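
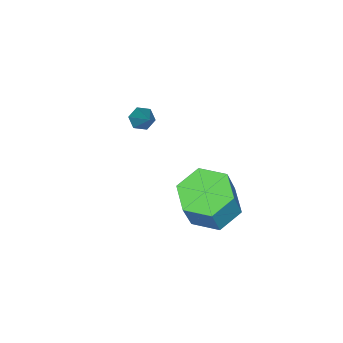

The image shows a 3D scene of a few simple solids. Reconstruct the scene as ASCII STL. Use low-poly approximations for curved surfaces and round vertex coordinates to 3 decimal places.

solid 
facet normal -0.484 -0.543 -0.686
outer loop
vertex 0.079 -0.959 -3.893
vertex -0.361 -0.876 -3.648
vertex -0.207 -0.554 -4.012
endloop
endfacet
facet normal 0.777 0.408 -0.479
outer loop
vertex 0.079 -0.959 -3.893
vertex -0.207 -0.554 -4.012
vertex 0.401 -0.024 -2.572
endloop
endfacet
facet normal -0.486 -0.542 -0.685
outer loop
vertex -0.207 -0.554 -4.012
vertex -0.361 -0.876 -3.648
vertex -0.646 -0.47 -3.767
endloop
endfacet
facet normal -0.011 0.940 -0.341
outer loop
vertex -0.207 -0.554 -4.012
vertex -0.646 -0.47 -3.767
vertex 0.401 -0.024 -2.572
endloop
endfacet
facet normal -0.485 -0.542 -0.686
outer loop
vertex -0.646 -0.47 -3.767
vertex -0.361 -0.876 -3.648
vertex -0.8 -0.793 -3.403
endloop
endfacet
facet normal -0.659 0.679 0.324
outer loop
vertex -0.646 -0.47 -3.767
vertex -0.8 -0.793 -3.403
vertex 0.401 -0.024 -2.572
endloop
endfacet
facet normal -0.485 -0.543 -0.685
outer loop
vertex -0.8 -0.793 -3.403
vertex -0.361 -0.876 -3.648
vertex -0.515 -1.198 -3.284
endloop
endfacet
facet normal -0.515 -0.113 0.849
outer loop
vertex -0.8 -0.793 -3.403
vertex -0.515 -1.198 -3.284
vertex 0.401 -0.024 -2.572
endloop
endfacet
facet normal -0.484 -0.543 -0.686
outer loop
vertex -0.515 -1.198 -3.284
vertex -0.361 -0.876 -3.648
vertex -0.075 -1.281 -3.529
endloop
endfacet
facet normal 0.275 -0.646 0.712
outer loop
vertex -0.515 -1.198 -3.284
vertex -0.075 -1.281 -3.529
vertex 0.401 -0.024 -2.572
endloop
endfacet
facet normal -0.484 -0.543 -0.686
outer loop
vertex -0.075 -1.281 -3.529
vertex -0.361 -0.876 -3.648
vertex 0.079 -0.959 -3.893
endloop
endfacet
facet normal 0.921 -0.386 0.048
outer loop
vertex -0.075 -1.281 -3.529
vertex 0.079 -0.959 -3.893
vertex 0.401 -0.024 -2.572
endloop
endfacet
facet normal -0.395 -0.043 -0.918
outer loop
vertex 2.481 4.265 -4.733
vertex 1.784 3.553 -4.4
vertex 1.555 4.577 -4.349
endloop
endfacet
facet normal 0.257 0.954 -0.155
outer loop
vertex 2.481 4.265 -4.733
vertex 1.555 4.577 -4.349
vertex 3.152 4.338 -3.173
endloop
endfacet
facet normal 0.257 0.954 -0.155
outer loop
vertex 3.152 4.338 -3.173
vertex 1.555 4.577 -4.349
vertex 2.226 4.65 -2.789
endloop
endfacet
facet normal 0.395 0.043 0.918
outer loop
vertex 3.152 4.338 -3.173
vertex 2.226 4.65 -2.789
vertex 2.456 3.627 -2.84
endloop
endfacet
facet normal -0.395 -0.043 -0.918
outer loop
vertex 1.555 4.577 -4.349
vertex 1.784 3.553 -4.4
vertex 0.858 3.865 -4.016
endloop
endfacet
facet normal -0.636 0.734 0.239
outer loop
vertex 1.555 4.577 -4.349
vertex 0.858 3.865 -4.016
vertex 2.226 4.65 -2.789
endloop
endfacet
facet normal -0.636 0.734 0.240
outer loop
vertex 2.226 4.65 -2.789
vertex 0.858 3.865 -4.016
vertex 1.53 3.938 -2.456
endloop
endfacet
facet normal 0.395 0.043 0.918
outer loop
vertex 2.226 4.65 -2.789
vertex 1.53 3.938 -2.456
vertex 2.456 3.627 -2.84
endloop
endfacet
facet normal -0.395 -0.043 -0.918
outer loop
vertex 0.858 3.865 -4.016
vertex 1.784 3.553 -4.4
vertex 1.088 2.842 -4.067
endloop
endfacet
facet normal -0.892 -0.220 0.395
outer loop
vertex 0.858 3.865 -4.016
vertex 1.088 2.842 -4.067
vertex 1.53 3.938 -2.456
endloop
endfacet
facet normal -0.892 -0.219 0.394
outer loop
vertex 1.53 3.938 -2.456
vertex 1.088 2.842 -4.067
vertex 1.759 2.915 -2.507
endloop
endfacet
facet normal 0.395 0.043 0.918
outer loop
vertex 1.53 3.938 -2.456
vertex 1.759 2.915 -2.507
vertex 2.456 3.627 -2.84
endloop
endfacet
facet normal -0.395 -0.043 -0.918
outer loop
vertex 1.088 2.842 -4.067
vertex 1.784 3.553 -4.4
vertex 2.014 2.53 -4.451
endloop
endfacet
facet normal -0.257 -0.954 0.155
outer loop
vertex 1.088 2.842 -4.067
vertex 2.014 2.53 -4.451
vertex 1.759 2.915 -2.507
endloop
endfacet
facet normal -0.257 -0.954 0.155
outer loop
vertex 1.759 2.915 -2.507
vertex 2.014 2.53 -4.451
vertex 2.685 2.603 -2.891
endloop
endfacet
facet normal 0.395 0.043 0.918
outer loop
vertex 1.759 2.915 -2.507
vertex 2.685 2.603 -2.891
vertex 2.456 3.627 -2.84
endloop
endfacet
facet normal -0.395 -0.043 -0.918
outer loop
vertex 2.014 2.53 -4.451
vertex 1.784 3.553 -4.4
vertex 2.71 3.242 -4.784
endloop
endfacet
facet normal 0.636 -0.734 -0.239
outer loop
vertex 2.014 2.53 -4.451
vertex 2.71 3.242 -4.784
vertex 2.685 2.603 -2.891
endloop
endfacet
facet normal 0.635 -0.734 -0.239
outer loop
vertex 2.685 2.603 -2.891
vertex 2.71 3.242 -4.784
vertex 3.382 3.315 -3.224
endloop
endfacet
facet normal 0.395 0.043 0.918
outer loop
vertex 2.685 2.603 -2.891
vertex 3.382 3.315 -3.224
vertex 2.456 3.627 -2.84
endloop
endfacet
facet normal -0.395 -0.043 -0.918
outer loop
vertex 2.71 3.242 -4.784
vertex 1.784 3.553 -4.4
vertex 2.481 4.265 -4.733
endloop
endfacet
facet normal 0.892 0.219 -0.395
outer loop
vertex 2.71 3.242 -4.784
vertex 2.481 4.265 -4.733
vertex 3.382 3.315 -3.224
endloop
endfacet
facet normal 0.892 0.220 -0.394
outer loop
vertex 3.382 3.315 -3.224
vertex 2.481 4.265 -4.733
vertex 3.152 4.338 -3.173
endloop
endfacet
facet normal 0.395 0.043 0.918
outer loop
vertex 3.382 3.315 -3.224
vertex 3.152 4.338 -3.173
vertex 2.456 3.627 -2.84
endloop
endfacet

endsolid


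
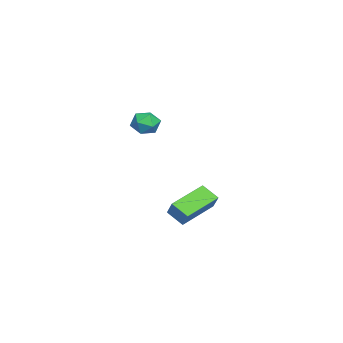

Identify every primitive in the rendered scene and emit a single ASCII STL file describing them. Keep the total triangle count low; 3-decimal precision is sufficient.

solid 
facet normal -0.586 -0.312 -0.747
outer loop
vertex 1.178 -1.229 -3.875
vertex -0.147 -0.189 -3.27
vertex 1.484 -0.531 -4.407
endloop
endfacet
facet normal 0.740 -0.582 -0.338
outer loop
vertex 2.047 -0.231 -3.69
vertex 1.178 -1.229 -3.875
vertex 1.484 -0.531 -4.407
endloop
endfacet
facet normal -0.586 -0.312 -0.747
outer loop
vertex 1.484 -0.531 -4.407
vertex -0.147 -0.189 -3.27
vertex 0.159 0.51 -3.802
endloop
endfacet
facet normal 0.329 0.751 -0.572
outer loop
vertex 0.159 0.51 -3.802
vertex 2.047 -0.231 -3.69
vertex 1.484 -0.531 -4.407
endloop
endfacet
facet normal -0.328 -0.751 0.572
outer loop
vertex 1.178 -1.229 -3.875
vertex 0.416 0.111 -2.553
vertex -0.147 -0.189 -3.27
endloop
endfacet
facet normal 0.740 -0.581 -0.338
outer loop
vertex 1.741 -0.93 -3.158
vertex 1.178 -1.229 -3.875
vertex 2.047 -0.231 -3.69
endloop
endfacet
facet normal -0.329 -0.751 0.572
outer loop
vertex 1.741 -0.93 -3.158
vertex 0.416 0.111 -2.553
vertex 1.178 -1.229 -3.875
endloop
endfacet
facet normal -0.740 0.581 0.338
outer loop
vertex -0.147 -0.189 -3.27
vertex 0.416 0.111 -2.553
vertex 0.159 0.51 -3.802
endloop
endfacet
facet normal 0.329 0.752 -0.572
outer loop
vertex 0.722 0.809 -3.085
vertex 2.047 -0.231 -3.69
vertex 0.159 0.51 -3.802
endloop
endfacet
facet normal -0.740 0.582 0.338
outer loop
vertex 0.159 0.51 -3.802
vertex 0.416 0.111 -2.553
vertex 0.722 0.809 -3.085
endloop
endfacet
facet normal 0.586 0.312 0.747
outer loop
vertex 0.722 0.809 -3.085
vertex 1.741 -0.93 -3.158
vertex 2.047 -0.231 -3.69
endloop
endfacet
facet normal 0.587 0.312 0.747
outer loop
vertex 0.416 0.111 -2.553
vertex 1.741 -0.93 -3.158
vertex 0.722 0.809 -3.085
endloop
endfacet
facet normal -0.984 -0.043 0.172
outer loop
vertex 2.765 -1.472 1.551
vertex 2.83 -2.082 1.77
vertex 2.88 -1.581 2.183
endloop
endfacet
facet normal -0.743 0.623 0.243
outer loop
vertex 2.765 -1.472 1.551
vertex 2.88 -1.581 2.183
vertex 3.187 -1.095 1.875
endloop
endfacet
facet normal -0.441 0.816 -0.375
outer loop
vertex 2.765 -1.472 1.551
vertex 3.187 -1.095 1.875
vertex 3.327 -1.297 1.271
endloop
endfacet
facet normal -0.495 0.267 -0.827
outer loop
vertex 2.765 -1.472 1.551
vertex 3.327 -1.297 1.271
vertex 3.106 -1.907 1.206
endloop
endfacet
facet normal -0.831 -0.264 -0.489
outer loop
vertex 2.765 -1.472 1.551
vertex 3.106 -1.907 1.206
vertex 2.83 -2.082 1.77
endloop
endfacet
facet normal -0.237 0.622 0.746
outer loop
vertex 3.187 -1.095 1.875
vertex 2.88 -1.581 2.183
vertex 3.514 -1.473 2.294
endloop
endfacet
facet normal -0.626 -0.458 0.631
outer loop
vertex 2.88 -1.581 2.183
vertex 2.83 -2.082 1.77
vertex 3.293 -2.083 2.229
endloop
endfacet
facet normal -0.380 -0.815 -0.439
outer loop
vertex 2.83 -2.082 1.77
vertex 3.106 -1.907 1.206
vertex 3.433 -2.285 1.625
endloop
endfacet
facet normal 0.165 0.045 -0.985
outer loop
vertex 3.106 -1.907 1.206
vertex 3.327 -1.297 1.271
vertex 3.74 -1.799 1.317
endloop
endfacet
facet normal 0.253 0.934 -0.254
outer loop
vertex 3.327 -1.297 1.271
vertex 3.187 -1.095 1.875
vertex 3.79 -1.298 1.73
endloop
endfacet
facet normal 0.495 -0.267 0.827
outer loop
vertex 3.855 -1.908 1.949
vertex 3.514 -1.473 2.294
vertex 3.293 -2.083 2.229
endloop
endfacet
facet normal 0.441 -0.816 0.375
outer loop
vertex 3.855 -1.908 1.949
vertex 3.293 -2.083 2.229
vertex 3.433 -2.285 1.625
endloop
endfacet
facet normal 0.743 -0.623 -0.243
outer loop
vertex 3.855 -1.908 1.949
vertex 3.433 -2.285 1.625
vertex 3.74 -1.799 1.317
endloop
endfacet
facet normal 0.984 0.043 -0.172
outer loop
vertex 3.855 -1.908 1.949
vertex 3.74 -1.799 1.317
vertex 3.79 -1.298 1.73
endloop
endfacet
facet normal 0.831 0.264 0.489
outer loop
vertex 3.855 -1.908 1.949
vertex 3.79 -1.298 1.73
vertex 3.514 -1.473 2.294
endloop
endfacet
facet normal -0.165 -0.045 0.985
outer loop
vertex 3.293 -2.083 2.229
vertex 3.514 -1.473 2.294
vertex 2.88 -1.581 2.183
endloop
endfacet
facet normal -0.253 -0.934 0.254
outer loop
vertex 3.433 -2.285 1.625
vertex 3.293 -2.083 2.229
vertex 2.83 -2.082 1.77
endloop
endfacet
facet normal 0.237 -0.622 -0.746
outer loop
vertex 3.74 -1.799 1.317
vertex 3.433 -2.285 1.625
vertex 3.106 -1.907 1.206
endloop
endfacet
facet normal 0.626 0.458 -0.631
outer loop
vertex 3.79 -1.298 1.73
vertex 3.74 -1.799 1.317
vertex 3.327 -1.297 1.271
endloop
endfacet
facet normal 0.380 0.815 0.439
outer loop
vertex 3.514 -1.473 2.294
vertex 3.79 -1.298 1.73
vertex 3.187 -1.095 1.875
endloop
endfacet

endsolid


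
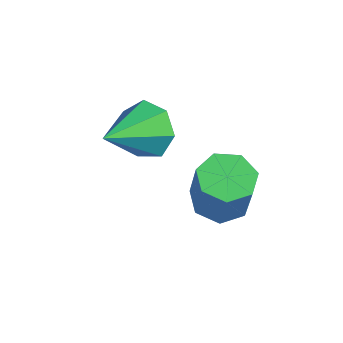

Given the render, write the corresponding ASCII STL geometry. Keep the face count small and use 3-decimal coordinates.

solid 
facet normal -0.131 0.868 -0.480
outer loop
vertex 1.706 -0.072 3.313
vertex 1.458 -0.494 2.617
vertex 0.983 -0.209 3.262
endloop
endfacet
facet normal -0.083 0.069 0.994
outer loop
vertex 1.706 -0.072 3.313
vertex 0.983 -0.209 3.262
vertex 1.682 -1.986 3.443
endloop
endfacet
facet normal -0.130 0.868 -0.479
outer loop
vertex 0.983 -0.209 3.262
vertex 1.458 -0.494 2.617
vertex 0.618 -0.56 2.725
endloop
endfacet
facet normal -0.732 -0.223 0.643
outer loop
vertex 0.983 -0.209 3.262
vertex 0.618 -0.56 2.725
vertex 1.682 -1.986 3.443
endloop
endfacet
facet normal -0.130 0.868 -0.480
outer loop
vertex 0.618 -0.56 2.725
vertex 1.458 -0.494 2.617
vertex 0.886 -0.861 2.108
endloop
endfacet
facet normal -0.790 -0.612 -0.045
outer loop
vertex 0.618 -0.56 2.725
vertex 0.886 -0.861 2.108
vertex 1.682 -1.986 3.443
endloop
endfacet
facet normal -0.130 0.868 -0.480
outer loop
vertex 0.886 -0.861 2.108
vertex 1.458 -0.494 2.617
vertex 1.585 -0.886 1.874
endloop
endfacet
facet normal -0.214 -0.806 -0.552
outer loop
vertex 0.886 -0.861 2.108
vertex 1.585 -0.886 1.874
vertex 1.682 -1.986 3.443
endloop
endfacet
facet normal -0.130 0.868 -0.480
outer loop
vertex 1.585 -0.886 1.874
vertex 1.458 -0.494 2.617
vertex 2.189 -0.615 2.2
endloop
endfacet
facet normal 0.564 -0.659 -0.497
outer loop
vertex 1.585 -0.886 1.874
vertex 2.189 -0.615 2.2
vertex 1.682 -1.986 3.443
endloop
endfacet
facet normal -0.130 0.868 -0.480
outer loop
vertex 2.189 -0.615 2.2
vertex 1.458 -0.494 2.617
vertex 2.242 -0.253 2.84
endloop
endfacet
facet normal 0.956 -0.281 0.080
outer loop
vertex 2.189 -0.615 2.2
vertex 2.242 -0.253 2.84
vertex 1.682 -1.986 3.443
endloop
endfacet
facet normal -0.130 0.868 -0.480
outer loop
vertex 2.242 -0.253 2.84
vertex 1.458 -0.494 2.617
vertex 1.706 -0.072 3.313
endloop
endfacet
facet normal 0.669 0.042 0.742
outer loop
vertex 2.242 -0.253 2.84
vertex 1.706 -0.072 3.313
vertex 1.682 -1.986 3.443
endloop
endfacet
facet normal -0.273 0.090 -0.958
outer loop
vertex 3.116 0.482 -0.668
vertex 2.532 0.986 -0.454
vertex 3.288 1.154 -0.654
endloop
endfacet
facet normal 0.929 -0.232 -0.287
outer loop
vertex 3.116 0.482 -0.668
vertex 3.288 1.154 -0.654
vertex 3.512 0.351 0.72
endloop
endfacet
facet normal 0.930 -0.232 -0.287
outer loop
vertex 3.512 0.351 0.72
vertex 3.288 1.154 -0.654
vertex 3.684 1.023 0.735
endloop
endfacet
facet normal 0.272 -0.091 0.958
outer loop
vertex 3.512 0.351 0.72
vertex 3.684 1.023 0.735
vertex 2.928 0.854 0.934
endloop
endfacet
facet normal -0.273 0.091 -0.958
outer loop
vertex 3.288 1.154 -0.654
vertex 2.532 0.986 -0.454
vertex 2.891 1.7 -0.489
endloop
endfacet
facet normal 0.774 0.612 -0.163
outer loop
vertex 3.288 1.154 -0.654
vertex 2.891 1.7 -0.489
vertex 3.684 1.023 0.735
endloop
endfacet
facet normal 0.774 0.612 -0.162
outer loop
vertex 3.684 1.023 0.735
vertex 2.891 1.7 -0.489
vertex 3.287 1.568 0.899
endloop
endfacet
facet normal 0.272 -0.090 0.958
outer loop
vertex 3.684 1.023 0.735
vertex 3.287 1.568 0.899
vertex 2.928 0.854 0.934
endloop
endfacet
facet normal -0.273 0.090 -0.958
outer loop
vertex 2.891 1.7 -0.489
vertex 2.532 0.986 -0.454
vertex 2.224 1.707 -0.298
endloop
endfacet
facet normal 0.035 0.996 0.085
outer loop
vertex 2.891 1.7 -0.489
vertex 2.224 1.707 -0.298
vertex 3.287 1.568 0.899
endloop
endfacet
facet normal 0.036 0.996 0.084
outer loop
vertex 3.287 1.568 0.899
vertex 2.224 1.707 -0.298
vertex 2.62 1.576 1.091
endloop
endfacet
facet normal 0.274 -0.091 0.957
outer loop
vertex 3.287 1.568 0.899
vertex 2.62 1.576 1.091
vertex 2.928 0.854 0.934
endloop
endfacet
facet normal -0.272 0.091 -0.958
outer loop
vertex 2.224 1.707 -0.298
vertex 2.532 0.986 -0.454
vertex 1.789 1.172 -0.225
endloop
endfacet
facet normal -0.729 0.630 0.267
outer loop
vertex 2.224 1.707 -0.298
vertex 1.789 1.172 -0.225
vertex 2.62 1.576 1.091
endloop
endfacet
facet normal -0.730 0.629 0.268
outer loop
vertex 2.62 1.576 1.091
vertex 1.789 1.172 -0.225
vertex 2.185 1.04 1.164
endloop
endfacet
facet normal 0.273 -0.092 0.958
outer loop
vertex 2.62 1.576 1.091
vertex 2.185 1.04 1.164
vertex 2.928 0.854 0.934
endloop
endfacet
facet normal -0.273 0.090 -0.958
outer loop
vertex 1.789 1.172 -0.225
vertex 2.532 0.986 -0.454
vertex 1.913 0.496 -0.324
endloop
endfacet
facet normal -0.945 -0.210 0.250
outer loop
vertex 1.789 1.172 -0.225
vertex 1.913 0.496 -0.324
vertex 2.185 1.04 1.164
endloop
endfacet
facet normal -0.945 -0.210 0.250
outer loop
vertex 2.185 1.04 1.164
vertex 1.913 0.496 -0.324
vertex 2.309 0.364 1.064
endloop
endfacet
facet normal 0.274 -0.091 0.958
outer loop
vertex 2.185 1.04 1.164
vertex 2.309 0.364 1.064
vertex 2.928 0.854 0.934
endloop
endfacet
facet normal -0.273 0.091 -0.958
outer loop
vertex 1.913 0.496 -0.324
vertex 2.532 0.986 -0.454
vertex 2.504 0.189 -0.522
endloop
endfacet
facet normal -0.449 -0.892 0.043
outer loop
vertex 1.913 0.496 -0.324
vertex 2.504 0.189 -0.522
vertex 2.309 0.364 1.064
endloop
endfacet
facet normal -0.448 -0.893 0.043
outer loop
vertex 2.309 0.364 1.064
vertex 2.504 0.189 -0.522
vertex 2.9 0.058 0.867
endloop
endfacet
facet normal 0.273 -0.090 0.958
outer loop
vertex 2.309 0.364 1.064
vertex 2.9 0.058 0.867
vertex 2.928 0.854 0.934
endloop
endfacet
facet normal -0.272 0.091 -0.958
outer loop
vertex 2.504 0.189 -0.522
vertex 2.532 0.986 -0.454
vertex 3.116 0.482 -0.668
endloop
endfacet
facet normal 0.385 -0.902 -0.195
outer loop
vertex 2.504 0.189 -0.522
vertex 3.116 0.482 -0.668
vertex 2.9 0.058 0.867
endloop
endfacet
facet normal 0.385 -0.902 -0.195
outer loop
vertex 2.9 0.058 0.867
vertex 3.116 0.482 -0.668
vertex 3.512 0.351 0.72
endloop
endfacet
facet normal 0.273 -0.090 0.958
outer loop
vertex 2.9 0.058 0.867
vertex 3.512 0.351 0.72
vertex 2.928 0.854 0.934
endloop
endfacet

endsolid


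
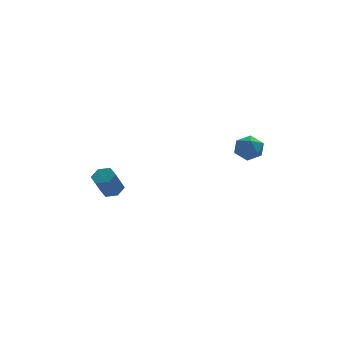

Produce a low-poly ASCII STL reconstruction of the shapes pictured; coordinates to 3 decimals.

solid 
facet normal 0.355 0.353 -0.865
outer loop
vertex -1.957 -1.361 -0.728
vertex -2.295 -1.697 -1.004
vertex -2.462 -1.191 -0.866
endloop
endfacet
facet normal 0.179 0.883 0.434
outer loop
vertex -1.957 -1.361 -0.728
vertex -2.462 -1.191 -0.866
vertex -2.388 -1.788 0.319
endloop
endfacet
facet normal 0.179 0.883 0.434
outer loop
vertex -2.388 -1.788 0.319
vertex -2.462 -1.191 -0.866
vertex -2.893 -1.618 0.181
endloop
endfacet
facet normal -0.355 -0.353 0.866
outer loop
vertex -2.388 -1.788 0.319
vertex -2.893 -1.618 0.181
vertex -2.725 -2.123 0.044
endloop
endfacet
facet normal 0.356 0.353 -0.865
outer loop
vertex -2.462 -1.191 -0.866
vertex -2.295 -1.697 -1.004
vertex -2.799 -1.527 -1.142
endloop
endfacet
facet normal -0.705 0.709 -0.001
outer loop
vertex -2.462 -1.191 -0.866
vertex -2.799 -1.527 -1.142
vertex -2.893 -1.618 0.181
endloop
endfacet
facet normal -0.705 0.709 -0.001
outer loop
vertex -2.893 -1.618 0.181
vertex -2.799 -1.527 -1.142
vertex -3.23 -1.954 -0.095
endloop
endfacet
facet normal -0.356 -0.353 0.865
outer loop
vertex -2.893 -1.618 0.181
vertex -3.23 -1.954 -0.095
vertex -2.725 -2.123 0.044
endloop
endfacet
facet normal 0.356 0.352 -0.866
outer loop
vertex -2.799 -1.527 -1.142
vertex -2.295 -1.697 -1.004
vertex -2.632 -2.032 -1.279
endloop
endfacet
facet normal -0.884 -0.174 -0.435
outer loop
vertex -2.799 -1.527 -1.142
vertex -2.632 -2.032 -1.279
vertex -3.23 -1.954 -0.095
endloop
endfacet
facet normal -0.884 -0.174 -0.435
outer loop
vertex -3.23 -1.954 -0.095
vertex -2.632 -2.032 -1.279
vertex -3.063 -2.459 -0.232
endloop
endfacet
facet normal -0.356 -0.353 0.865
outer loop
vertex -3.23 -1.954 -0.095
vertex -3.063 -2.459 -0.232
vertex -2.725 -2.123 0.044
endloop
endfacet
facet normal 0.355 0.353 -0.866
outer loop
vertex -2.632 -2.032 -1.279
vertex -2.295 -1.697 -1.004
vertex -2.127 -2.202 -1.141
endloop
endfacet
facet normal -0.179 -0.883 -0.434
outer loop
vertex -2.632 -2.032 -1.279
vertex -2.127 -2.202 -1.141
vertex -3.063 -2.459 -0.232
endloop
endfacet
facet normal -0.179 -0.883 -0.434
outer loop
vertex -3.063 -2.459 -0.232
vertex -2.127 -2.202 -1.141
vertex -2.558 -2.629 -0.094
endloop
endfacet
facet normal -0.355 -0.353 0.865
outer loop
vertex -3.063 -2.459 -0.232
vertex -2.558 -2.629 -0.094
vertex -2.725 -2.123 0.044
endloop
endfacet
facet normal 0.356 0.353 -0.865
outer loop
vertex -2.127 -2.202 -1.141
vertex -2.295 -1.697 -1.004
vertex -1.79 -1.866 -0.865
endloop
endfacet
facet normal 0.705 -0.709 0.001
outer loop
vertex -2.127 -2.202 -1.141
vertex -1.79 -1.866 -0.865
vertex -2.558 -2.629 -0.094
endloop
endfacet
facet normal 0.705 -0.709 0.001
outer loop
vertex -2.558 -2.629 -0.094
vertex -1.79 -1.866 -0.865
vertex -2.221 -2.293 0.182
endloop
endfacet
facet normal -0.356 -0.353 0.865
outer loop
vertex -2.558 -2.629 -0.094
vertex -2.221 -2.293 0.182
vertex -2.725 -2.123 0.044
endloop
endfacet
facet normal 0.356 0.353 -0.865
outer loop
vertex -1.79 -1.866 -0.865
vertex -2.295 -1.697 -1.004
vertex -1.957 -1.361 -0.728
endloop
endfacet
facet normal 0.884 0.174 0.435
outer loop
vertex -1.79 -1.866 -0.865
vertex -1.957 -1.361 -0.728
vertex -2.221 -2.293 0.182
endloop
endfacet
facet normal 0.884 0.174 0.435
outer loop
vertex -2.221 -2.293 0.182
vertex -1.957 -1.361 -0.728
vertex -2.388 -1.788 0.319
endloop
endfacet
facet normal -0.356 -0.352 0.866
outer loop
vertex -2.221 -2.293 0.182
vertex -2.388 -1.788 0.319
vertex -2.725 -2.123 0.044
endloop
endfacet
facet normal -0.531 0.669 -0.520
outer loop
vertex 3.206 -3.343 1.457
vertex 2.612 -3.59 1.745
vertex 2.965 -3.067 2.058
endloop
endfacet
facet normal 0.122 0.920 -0.373
outer loop
vertex 3.206 -3.343 1.457
vertex 2.965 -3.067 2.058
vertex 3.654 -3.191 1.978
endloop
endfacet
facet normal 0.598 0.467 -0.651
outer loop
vertex 3.206 -3.343 1.457
vertex 3.654 -3.191 1.978
vertex 3.727 -3.79 1.615
endloop
endfacet
facet normal 0.240 -0.062 -0.969
outer loop
vertex 3.206 -3.343 1.457
vertex 3.727 -3.79 1.615
vertex 3.083 -4.037 1.471
endloop
endfacet
facet normal -0.456 0.063 -0.887
outer loop
vertex 3.206 -3.343 1.457
vertex 3.083 -4.037 1.471
vertex 2.612 -3.59 1.745
endloop
endfacet
facet normal 0.204 0.920 0.335
outer loop
vertex 3.654 -3.191 1.978
vertex 2.965 -3.067 2.058
vertex 3.337 -3.343 2.589
endloop
endfacet
facet normal -0.851 0.516 0.098
outer loop
vertex 2.965 -3.067 2.058
vertex 2.612 -3.59 1.745
vertex 2.693 -3.59 2.445
endloop
endfacet
facet normal -0.732 -0.467 -0.496
outer loop
vertex 2.612 -3.59 1.745
vertex 3.083 -4.037 1.471
vertex 2.766 -4.189 2.082
endloop
endfacet
facet normal 0.397 -0.670 -0.627
outer loop
vertex 3.083 -4.037 1.471
vertex 3.727 -3.79 1.615
vertex 3.455 -4.313 2.002
endloop
endfacet
facet normal 0.976 0.187 -0.113
outer loop
vertex 3.727 -3.79 1.615
vertex 3.654 -3.191 1.978
vertex 3.808 -3.79 2.315
endloop
endfacet
facet normal -0.240 0.062 0.969
outer loop
vertex 3.214 -4.037 2.603
vertex 3.337 -3.343 2.589
vertex 2.693 -3.59 2.445
endloop
endfacet
facet normal -0.598 -0.467 0.651
outer loop
vertex 3.214 -4.037 2.603
vertex 2.693 -3.59 2.445
vertex 2.766 -4.189 2.082
endloop
endfacet
facet normal -0.122 -0.920 0.373
outer loop
vertex 3.214 -4.037 2.603
vertex 2.766 -4.189 2.082
vertex 3.455 -4.313 2.002
endloop
endfacet
facet normal 0.531 -0.669 0.520
outer loop
vertex 3.214 -4.037 2.603
vertex 3.455 -4.313 2.002
vertex 3.808 -3.79 2.315
endloop
endfacet
facet normal 0.456 -0.063 0.887
outer loop
vertex 3.214 -4.037 2.603
vertex 3.808 -3.79 2.315
vertex 3.337 -3.343 2.589
endloop
endfacet
facet normal -0.397 0.670 0.627
outer loop
vertex 2.693 -3.59 2.445
vertex 3.337 -3.343 2.589
vertex 2.965 -3.067 2.058
endloop
endfacet
facet normal -0.976 -0.187 0.113
outer loop
vertex 2.766 -4.189 2.082
vertex 2.693 -3.59 2.445
vertex 2.612 -3.59 1.745
endloop
endfacet
facet normal -0.204 -0.920 -0.335
outer loop
vertex 3.455 -4.313 2.002
vertex 2.766 -4.189 2.082
vertex 3.083 -4.037 1.471
endloop
endfacet
facet normal 0.851 -0.516 -0.098
outer loop
vertex 3.808 -3.79 2.315
vertex 3.455 -4.313 2.002
vertex 3.727 -3.79 1.615
endloop
endfacet
facet normal 0.732 0.467 0.496
outer loop
vertex 3.337 -3.343 2.589
vertex 3.808 -3.79 2.315
vertex 3.654 -3.191 1.978
endloop
endfacet

endsolid


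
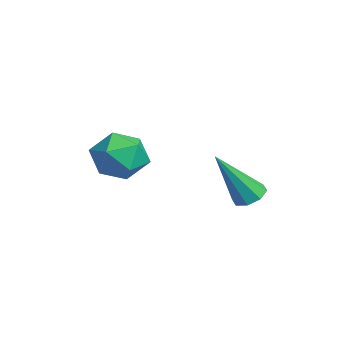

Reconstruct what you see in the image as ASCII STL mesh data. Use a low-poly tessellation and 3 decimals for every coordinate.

solid 
facet normal -0.879 0.453 0.146
outer loop
vertex -4.185 -0.107 2.135
vertex -4.392 -0.718 2.783
vertex -3.957 0.055 3.005
endloop
endfacet
facet normal -0.386 0.920 -0.070
outer loop
vertex -4.185 -0.107 2.135
vertex -3.957 0.055 3.005
vertex -3.367 0.251 2.334
endloop
endfacet
facet normal -0.135 0.699 -0.702
outer loop
vertex -4.185 -0.107 2.135
vertex -3.367 0.251 2.334
vertex -3.438 -0.402 1.697
endloop
endfacet
facet normal -0.475 0.097 -0.875
outer loop
vertex -4.185 -0.107 2.135
vertex -3.438 -0.402 1.697
vertex -4.071 -1.0 1.974
endloop
endfacet
facet normal -0.935 -0.056 -0.351
outer loop
vertex -4.185 -0.107 2.135
vertex -4.071 -1.0 1.974
vertex -4.392 -0.718 2.783
endloop
endfacet
facet normal 0.153 0.904 0.399
outer loop
vertex -3.367 0.251 2.334
vertex -3.957 0.055 3.005
vertex -3.069 -0.14 3.106
endloop
endfacet
facet normal -0.646 0.149 0.748
outer loop
vertex -3.957 0.055 3.005
vertex -4.392 -0.718 2.783
vertex -3.702 -0.738 3.383
endloop
endfacet
facet normal -0.736 -0.674 -0.057
outer loop
vertex -4.392 -0.718 2.783
vertex -4.071 -1.0 1.974
vertex -3.773 -1.391 2.746
endloop
endfacet
facet normal 0.009 -0.428 -0.904
outer loop
vertex -4.071 -1.0 1.974
vertex -3.438 -0.402 1.697
vertex -3.183 -1.195 2.075
endloop
endfacet
facet normal 0.558 0.548 -0.624
outer loop
vertex -3.438 -0.402 1.697
vertex -3.367 0.251 2.334
vertex -2.748 -0.422 2.297
endloop
endfacet
facet normal 0.475 -0.097 0.875
outer loop
vertex -2.955 -1.033 2.945
vertex -3.069 -0.14 3.106
vertex -3.702 -0.738 3.383
endloop
endfacet
facet normal 0.135 -0.699 0.702
outer loop
vertex -2.955 -1.033 2.945
vertex -3.702 -0.738 3.383
vertex -3.773 -1.391 2.746
endloop
endfacet
facet normal 0.386 -0.920 0.070
outer loop
vertex -2.955 -1.033 2.945
vertex -3.773 -1.391 2.746
vertex -3.183 -1.195 2.075
endloop
endfacet
facet normal 0.879 -0.453 -0.146
outer loop
vertex -2.955 -1.033 2.945
vertex -3.183 -1.195 2.075
vertex -2.748 -0.422 2.297
endloop
endfacet
facet normal 0.935 0.056 0.351
outer loop
vertex -2.955 -1.033 2.945
vertex -2.748 -0.422 2.297
vertex -3.069 -0.14 3.106
endloop
endfacet
facet normal -0.009 0.428 0.904
outer loop
vertex -3.702 -0.738 3.383
vertex -3.069 -0.14 3.106
vertex -3.957 0.055 3.005
endloop
endfacet
facet normal -0.558 -0.548 0.624
outer loop
vertex -3.773 -1.391 2.746
vertex -3.702 -0.738 3.383
vertex -4.392 -0.718 2.783
endloop
endfacet
facet normal -0.153 -0.904 -0.399
outer loop
vertex -3.183 -1.195 2.075
vertex -3.773 -1.391 2.746
vertex -4.071 -1.0 1.974
endloop
endfacet
facet normal 0.646 -0.149 -0.748
outer loop
vertex -2.748 -0.422 2.297
vertex -3.183 -1.195 2.075
vertex -3.438 -0.402 1.697
endloop
endfacet
facet normal 0.736 0.674 0.057
outer loop
vertex -3.069 -0.14 3.106
vertex -2.748 -0.422 2.297
vertex -3.367 0.251 2.334
endloop
endfacet
facet normal -0.122 0.531 -0.838
outer loop
vertex -1.651 2.931 1.396
vertex -2.158 2.75 1.355
vertex -1.922 3.175 1.59
endloop
endfacet
facet normal 0.752 0.455 0.478
outer loop
vertex -1.651 2.931 1.396
vertex -1.922 3.175 1.59
vertex -1.922 1.73 2.965
endloop
endfacet
facet normal -0.123 0.532 -0.838
outer loop
vertex -1.922 3.175 1.59
vertex -2.158 2.75 1.355
vertex -2.332 3.17 1.647
endloop
endfacet
facet normal 0.092 0.686 0.721
outer loop
vertex -1.922 3.175 1.59
vertex -2.332 3.17 1.647
vertex -1.922 1.73 2.965
endloop
endfacet
facet normal -0.123 0.532 -0.838
outer loop
vertex -2.332 3.17 1.647
vertex -2.158 2.75 1.355
vertex -2.639 2.918 1.532
endloop
endfacet
facet normal -0.607 0.436 0.665
outer loop
vertex -2.332 3.17 1.647
vertex -2.639 2.918 1.532
vertex -1.922 1.73 2.965
endloop
endfacet
facet normal -0.123 0.531 -0.838
outer loop
vertex -2.639 2.918 1.532
vertex -2.158 2.75 1.355
vertex -2.664 2.568 1.314
endloop
endfacet
facet normal -0.928 -0.147 0.342
outer loop
vertex -2.639 2.918 1.532
vertex -2.664 2.568 1.314
vertex -1.922 1.73 2.965
endloop
endfacet
facet normal -0.123 0.532 -0.838
outer loop
vertex -2.664 2.568 1.314
vertex -2.158 2.75 1.355
vertex -2.393 2.325 1.12
endloop
endfacet
facet normal -0.689 -0.723 -0.057
outer loop
vertex -2.664 2.568 1.314
vertex -2.393 2.325 1.12
vertex -1.922 1.73 2.965
endloop
endfacet
facet normal -0.121 0.531 -0.839
outer loop
vertex -2.393 2.325 1.12
vertex -2.158 2.75 1.355
vertex -1.984 2.33 1.064
endloop
endfacet
facet normal -0.029 -0.953 -0.300
outer loop
vertex -2.393 2.325 1.12
vertex -1.984 2.33 1.064
vertex -1.922 1.73 2.965
endloop
endfacet
facet normal -0.122 0.531 -0.839
outer loop
vertex -1.984 2.33 1.064
vertex -2.158 2.75 1.355
vertex -1.676 2.581 1.178
endloop
endfacet
facet normal 0.665 -0.705 -0.244
outer loop
vertex -1.984 2.33 1.064
vertex -1.676 2.581 1.178
vertex -1.922 1.73 2.965
endloop
endfacet
facet normal -0.122 0.531 -0.839
outer loop
vertex -1.676 2.581 1.178
vertex -2.158 2.75 1.355
vertex -1.651 2.931 1.396
endloop
endfacet
facet normal 0.990 -0.120 0.079
outer loop
vertex -1.676 2.581 1.178
vertex -1.651 2.931 1.396
vertex -1.922 1.73 2.965
endloop
endfacet

endsolid


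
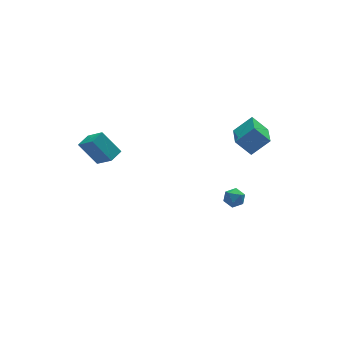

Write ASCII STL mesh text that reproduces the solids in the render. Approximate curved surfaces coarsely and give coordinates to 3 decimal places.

solid 
facet normal -0.749 0.103 -0.655
outer loop
vertex 2.536 -3.407 4.154
vertex 3.075 -2.079 3.746
vertex 3.192 -3.928 3.323
endloop
endfacet
facet normal -0.361 -0.891 0.274
outer loop
vertex 4.165 -4.061 4.174
vertex 2.536 -3.407 4.154
vertex 3.192 -3.928 3.323
endloop
endfacet
facet normal -0.749 0.102 -0.655
outer loop
vertex 3.192 -3.928 3.323
vertex 3.075 -2.079 3.746
vertex 3.73 -2.6 2.915
endloop
endfacet
facet normal 0.556 -0.442 -0.704
outer loop
vertex 3.73 -2.6 2.915
vertex 4.165 -4.061 4.174
vertex 3.192 -3.928 3.323
endloop
endfacet
facet normal -0.556 0.442 0.704
outer loop
vertex 2.536 -3.407 4.154
vertex 4.048 -2.212 4.597
vertex 3.075 -2.079 3.746
endloop
endfacet
facet normal -0.361 -0.891 0.274
outer loop
vertex 3.51 -3.54 5.005
vertex 2.536 -3.407 4.154
vertex 4.165 -4.061 4.174
endloop
endfacet
facet normal -0.555 0.442 0.705
outer loop
vertex 3.51 -3.54 5.005
vertex 4.048 -2.212 4.597
vertex 2.536 -3.407 4.154
endloop
endfacet
facet normal 0.361 0.891 -0.274
outer loop
vertex 3.075 -2.079 3.746
vertex 4.048 -2.212 4.597
vertex 3.73 -2.6 2.915
endloop
endfacet
facet normal 0.555 -0.442 -0.705
outer loop
vertex 4.704 -2.733 3.766
vertex 4.165 -4.061 4.174
vertex 3.73 -2.6 2.915
endloop
endfacet
facet normal 0.361 0.891 -0.274
outer loop
vertex 3.73 -2.6 2.915
vertex 4.048 -2.212 4.597
vertex 4.704 -2.733 3.766
endloop
endfacet
facet normal 0.749 -0.103 0.655
outer loop
vertex 4.704 -2.733 3.766
vertex 3.51 -3.54 5.005
vertex 4.165 -4.061 4.174
endloop
endfacet
facet normal 0.749 -0.102 0.655
outer loop
vertex 4.048 -2.212 4.597
vertex 3.51 -3.54 5.005
vertex 4.704 -2.733 3.766
endloop
endfacet
facet normal -0.853 -0.499 -0.155
outer loop
vertex -2.757 -0.108 1.82
vertex -3.446 0.72 2.948
vertex -3.161 0.885 0.844
endloop
endfacet
facet normal 0.442 -0.531 -0.723
outer loop
vertex -2.454 1.3 0.972
vertex -2.757 -0.108 1.82
vertex -3.161 0.885 0.844
endloop
endfacet
facet normal -0.852 -0.500 -0.155
outer loop
vertex -3.161 0.885 0.844
vertex -3.446 0.72 2.948
vertex -3.851 1.713 1.972
endloop
endfacet
facet normal -0.280 0.684 -0.673
outer loop
vertex -3.851 1.713 1.972
vertex -2.454 1.3 0.972
vertex -3.161 0.885 0.844
endloop
endfacet
facet normal 0.280 -0.684 0.673
outer loop
vertex -2.757 -0.108 1.82
vertex -2.739 1.135 3.076
vertex -3.446 0.72 2.948
endloop
endfacet
facet normal 0.442 -0.531 -0.723
outer loop
vertex -2.049 0.307 1.948
vertex -2.757 -0.108 1.82
vertex -2.454 1.3 0.972
endloop
endfacet
facet normal 0.279 -0.684 0.673
outer loop
vertex -2.049 0.307 1.948
vertex -2.739 1.135 3.076
vertex -2.757 -0.108 1.82
endloop
endfacet
facet normal -0.442 0.530 0.723
outer loop
vertex -3.446 0.72 2.948
vertex -2.739 1.135 3.076
vertex -3.851 1.713 1.972
endloop
endfacet
facet normal -0.280 0.685 -0.673
outer loop
vertex -3.143 2.128 2.1
vertex -2.454 1.3 0.972
vertex -3.851 1.713 1.972
endloop
endfacet
facet normal -0.442 0.531 0.723
outer loop
vertex -3.851 1.713 1.972
vertex -2.739 1.135 3.076
vertex -3.143 2.128 2.1
endloop
endfacet
facet normal 0.853 0.499 0.154
outer loop
vertex -3.143 2.128 2.1
vertex -2.049 0.307 1.948
vertex -2.454 1.3 0.972
endloop
endfacet
facet normal 0.852 0.499 0.155
outer loop
vertex -2.739 1.135 3.076
vertex -2.049 0.307 1.948
vertex -3.143 2.128 2.1
endloop
endfacet
facet normal -0.226 0.587 0.777
outer loop
vertex 3.383 -0.706 -2.744
vertex 3.319 -1.224 -2.371
vertex 3.889 -0.935 -2.424
endloop
endfacet
facet normal 0.212 0.922 0.324
outer loop
vertex 3.383 -0.706 -2.744
vertex 3.889 -0.935 -2.424
vertex 3.956 -0.737 -3.031
endloop
endfacet
facet normal -0.107 0.943 -0.316
outer loop
vertex 3.383 -0.706 -2.744
vertex 3.956 -0.737 -3.031
vertex 3.427 -0.905 -3.353
endloop
endfacet
facet normal -0.740 0.621 -0.257
outer loop
vertex 3.383 -0.706 -2.744
vertex 3.427 -0.905 -3.353
vertex 3.033 -1.206 -2.945
endloop
endfacet
facet normal -0.814 0.402 0.418
outer loop
vertex 3.383 -0.706 -2.744
vertex 3.033 -1.206 -2.945
vertex 3.319 -1.224 -2.371
endloop
endfacet
facet normal 0.805 0.532 0.262
outer loop
vertex 3.956 -0.737 -3.031
vertex 3.889 -0.935 -2.424
vertex 4.247 -1.274 -2.835
endloop
endfacet
facet normal 0.098 -0.010 0.995
outer loop
vertex 3.889 -0.935 -2.424
vertex 3.319 -1.224 -2.371
vertex 3.853 -1.575 -2.427
endloop
endfacet
facet normal -0.854 -0.311 0.416
outer loop
vertex 3.319 -1.224 -2.371
vertex 3.033 -1.206 -2.945
vertex 3.324 -1.743 -2.749
endloop
endfacet
facet normal -0.735 0.045 -0.677
outer loop
vertex 3.033 -1.206 -2.945
vertex 3.427 -0.905 -3.353
vertex 3.391 -1.545 -3.356
endloop
endfacet
facet normal 0.291 0.565 -0.772
outer loop
vertex 3.427 -0.905 -3.353
vertex 3.956 -0.737 -3.031
vertex 3.961 -1.256 -3.409
endloop
endfacet
facet normal 0.740 -0.621 0.257
outer loop
vertex 3.897 -1.774 -3.036
vertex 4.247 -1.274 -2.835
vertex 3.853 -1.575 -2.427
endloop
endfacet
facet normal 0.107 -0.943 0.316
outer loop
vertex 3.897 -1.774 -3.036
vertex 3.853 -1.575 -2.427
vertex 3.324 -1.743 -2.749
endloop
endfacet
facet normal -0.212 -0.922 -0.324
outer loop
vertex 3.897 -1.774 -3.036
vertex 3.324 -1.743 -2.749
vertex 3.391 -1.545 -3.356
endloop
endfacet
facet normal 0.226 -0.587 -0.777
outer loop
vertex 3.897 -1.774 -3.036
vertex 3.391 -1.545 -3.356
vertex 3.961 -1.256 -3.409
endloop
endfacet
facet normal 0.814 -0.402 -0.418
outer loop
vertex 3.897 -1.774 -3.036
vertex 3.961 -1.256 -3.409
vertex 4.247 -1.274 -2.835
endloop
endfacet
facet normal 0.735 -0.045 0.677
outer loop
vertex 3.853 -1.575 -2.427
vertex 4.247 -1.274 -2.835
vertex 3.889 -0.935 -2.424
endloop
endfacet
facet normal -0.291 -0.565 0.772
outer loop
vertex 3.324 -1.743 -2.749
vertex 3.853 -1.575 -2.427
vertex 3.319 -1.224 -2.371
endloop
endfacet
facet normal -0.805 -0.532 -0.262
outer loop
vertex 3.391 -1.545 -3.356
vertex 3.324 -1.743 -2.749
vertex 3.033 -1.206 -2.945
endloop
endfacet
facet normal -0.098 0.010 -0.995
outer loop
vertex 3.961 -1.256 -3.409
vertex 3.391 -1.545 -3.356
vertex 3.427 -0.905 -3.353
endloop
endfacet
facet normal 0.854 0.311 -0.416
outer loop
vertex 4.247 -1.274 -2.835
vertex 3.961 -1.256 -3.409
vertex 3.956 -0.737 -3.031
endloop
endfacet

endsolid


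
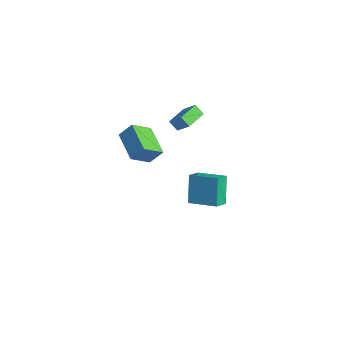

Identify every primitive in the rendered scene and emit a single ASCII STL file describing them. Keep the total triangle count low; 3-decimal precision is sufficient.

solid 
facet normal -0.495 -0.409 0.767
outer loop
vertex 2.312 1.359 3.904
vertex 1.439 2.737 4.075
vertex 1.55 0.964 3.201
endloop
endfacet
facet normal 0.532 -0.840 -0.104
outer loop
vertex 1.961 1.303 2.565
vertex 2.312 1.359 3.904
vertex 1.55 0.964 3.201
endloop
endfacet
facet normal -0.495 -0.409 0.767
outer loop
vertex 1.55 0.964 3.201
vertex 1.439 2.737 4.075
vertex 0.677 2.342 3.372
endloop
endfacet
facet normal -0.687 -0.356 -0.634
outer loop
vertex 0.677 2.342 3.372
vertex 1.961 1.303 2.565
vertex 1.55 0.964 3.201
endloop
endfacet
facet normal 0.687 0.356 0.634
outer loop
vertex 2.312 1.359 3.904
vertex 1.85 3.076 3.439
vertex 1.439 2.737 4.075
endloop
endfacet
facet normal 0.532 -0.840 -0.104
outer loop
vertex 2.723 1.698 3.268
vertex 2.312 1.359 3.904
vertex 1.961 1.303 2.565
endloop
endfacet
facet normal 0.687 0.356 0.634
outer loop
vertex 2.723 1.698 3.268
vertex 1.85 3.076 3.439
vertex 2.312 1.359 3.904
endloop
endfacet
facet normal -0.532 0.840 0.104
outer loop
vertex 1.439 2.737 4.075
vertex 1.85 3.076 3.439
vertex 0.677 2.342 3.372
endloop
endfacet
facet normal -0.687 -0.356 -0.634
outer loop
vertex 1.088 2.681 2.736
vertex 1.961 1.303 2.565
vertex 0.677 2.342 3.372
endloop
endfacet
facet normal -0.532 0.840 0.104
outer loop
vertex 0.677 2.342 3.372
vertex 1.85 3.076 3.439
vertex 1.088 2.681 2.736
endloop
endfacet
facet normal 0.495 0.409 -0.767
outer loop
vertex 1.088 2.681 2.736
vertex 2.723 1.698 3.268
vertex 1.961 1.303 2.565
endloop
endfacet
facet normal 0.495 0.409 -0.767
outer loop
vertex 1.85 3.076 3.439
vertex 2.723 1.698 3.268
vertex 1.088 2.681 2.736
endloop
endfacet
facet normal -0.799 -0.574 -0.182
outer loop
vertex 0.542 2.791 -2.789
vertex -0.003 3.68 -3.199
vertex 1.294 2.358 -4.723
endloop
endfacet
facet normal 0.486 -0.793 0.367
outer loop
vertex 2.883 3.5 -4.361
vertex 0.542 2.791 -2.789
vertex 1.294 2.358 -4.723
endloop
endfacet
facet normal -0.799 -0.574 -0.182
outer loop
vertex 1.294 2.358 -4.723
vertex -0.003 3.68 -3.199
vertex 0.749 3.247 -5.134
endloop
endfacet
facet normal 0.355 -0.204 -0.912
outer loop
vertex 0.749 3.247 -5.134
vertex 2.883 3.5 -4.361
vertex 1.294 2.358 -4.723
endloop
endfacet
facet normal -0.354 0.204 0.913
outer loop
vertex 0.542 2.791 -2.789
vertex 1.586 4.822 -2.837
vertex -0.003 3.68 -3.199
endloop
endfacet
facet normal 0.486 -0.793 0.366
outer loop
vertex 2.131 3.933 -2.426
vertex 0.542 2.791 -2.789
vertex 2.883 3.5 -4.361
endloop
endfacet
facet normal -0.355 0.204 0.912
outer loop
vertex 2.131 3.933 -2.426
vertex 1.586 4.822 -2.837
vertex 0.542 2.791 -2.789
endloop
endfacet
facet normal -0.486 0.793 -0.367
outer loop
vertex -0.003 3.68 -3.199
vertex 1.586 4.822 -2.837
vertex 0.749 3.247 -5.134
endloop
endfacet
facet normal 0.355 -0.203 -0.913
outer loop
vertex 2.338 4.389 -4.771
vertex 2.883 3.5 -4.361
vertex 0.749 3.247 -5.134
endloop
endfacet
facet normal -0.486 0.793 -0.367
outer loop
vertex 0.749 3.247 -5.134
vertex 1.586 4.822 -2.837
vertex 2.338 4.389 -4.771
endloop
endfacet
facet normal 0.799 0.574 0.182
outer loop
vertex 2.338 4.389 -4.771
vertex 2.131 3.933 -2.426
vertex 2.883 3.5 -4.361
endloop
endfacet
facet normal 0.799 0.574 0.182
outer loop
vertex 1.586 4.822 -2.837
vertex 2.131 3.933 -2.426
vertex 2.338 4.389 -4.771
endloop
endfacet
facet normal -0.351 -0.538 -0.766
outer loop
vertex 2.694 -2.794 3.851
vertex 2.482 -1.502 3.04
vertex 4.676 -2.964 3.062
endloop
endfacet
facet normal 0.138 -0.839 0.527
outer loop
vertex 5.098 -2.318 3.98
vertex 2.694 -2.794 3.851
vertex 4.676 -2.964 3.062
endloop
endfacet
facet normal -0.352 -0.539 -0.765
outer loop
vertex 4.676 -2.964 3.062
vertex 2.482 -1.502 3.04
vertex 4.464 -1.673 2.25
endloop
endfacet
facet normal 0.926 -0.080 -0.369
outer loop
vertex 4.464 -1.673 2.25
vertex 5.098 -2.318 3.98
vertex 4.676 -2.964 3.062
endloop
endfacet
facet normal -0.926 0.080 0.369
outer loop
vertex 2.694 -2.794 3.851
vertex 2.904 -0.856 3.958
vertex 2.482 -1.502 3.04
endloop
endfacet
facet normal 0.138 -0.839 0.527
outer loop
vertex 3.116 -2.147 4.77
vertex 2.694 -2.794 3.851
vertex 5.098 -2.318 3.98
endloop
endfacet
facet normal -0.926 0.080 0.369
outer loop
vertex 3.116 -2.147 4.77
vertex 2.904 -0.856 3.958
vertex 2.694 -2.794 3.851
endloop
endfacet
facet normal -0.138 0.839 -0.527
outer loop
vertex 2.482 -1.502 3.04
vertex 2.904 -0.856 3.958
vertex 4.464 -1.673 2.25
endloop
endfacet
facet normal 0.926 -0.080 -0.369
outer loop
vertex 4.886 -1.026 3.169
vertex 5.098 -2.318 3.98
vertex 4.464 -1.673 2.25
endloop
endfacet
facet normal -0.138 0.839 -0.527
outer loop
vertex 4.464 -1.673 2.25
vertex 2.904 -0.856 3.958
vertex 4.886 -1.026 3.169
endloop
endfacet
facet normal 0.352 0.538 0.766
outer loop
vertex 4.886 -1.026 3.169
vertex 3.116 -2.147 4.77
vertex 5.098 -2.318 3.98
endloop
endfacet
facet normal 0.351 0.539 0.766
outer loop
vertex 2.904 -0.856 3.958
vertex 3.116 -2.147 4.77
vertex 4.886 -1.026 3.169
endloop
endfacet

endsolid


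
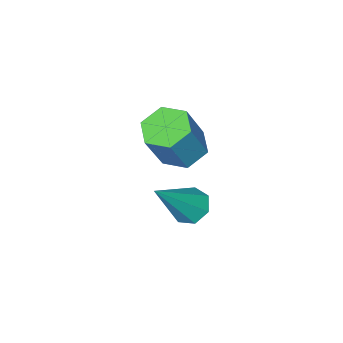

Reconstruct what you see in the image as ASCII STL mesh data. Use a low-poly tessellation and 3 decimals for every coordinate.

solid 
facet normal -0.458 -0.060 -0.887
outer loop
vertex 3.122 -0.543 1.065
vertex 2.712 -1.168 1.319
vertex 2.424 -0.44 1.419
endloop
endfacet
facet normal 0.089 0.990 -0.112
outer loop
vertex 3.122 -0.543 1.065
vertex 2.424 -0.44 1.419
vertex 3.879 -0.446 2.528
endloop
endfacet
facet normal 0.089 0.990 -0.112
outer loop
vertex 3.879 -0.446 2.528
vertex 2.424 -0.44 1.419
vertex 3.181 -0.343 2.882
endloop
endfacet
facet normal 0.458 0.058 0.887
outer loop
vertex 3.879 -0.446 2.528
vertex 3.181 -0.343 2.882
vertex 3.468 -1.072 2.781
endloop
endfacet
facet normal -0.458 -0.059 -0.887
outer loop
vertex 2.424 -0.44 1.419
vertex 2.712 -1.168 1.319
vertex 2.013 -1.065 1.673
endloop
endfacet
facet normal -0.720 0.609 0.332
outer loop
vertex 2.424 -0.44 1.419
vertex 2.013 -1.065 1.673
vertex 3.181 -0.343 2.882
endloop
endfacet
facet normal -0.720 0.609 0.332
outer loop
vertex 3.181 -0.343 2.882
vertex 2.013 -1.065 1.673
vertex 2.77 -0.968 3.136
endloop
endfacet
facet normal 0.459 0.058 0.886
outer loop
vertex 3.181 -0.343 2.882
vertex 2.77 -0.968 3.136
vertex 3.468 -1.072 2.781
endloop
endfacet
facet normal -0.458 -0.058 -0.887
outer loop
vertex 2.013 -1.065 1.673
vertex 2.712 -1.168 1.319
vertex 2.301 -1.794 1.572
endloop
endfacet
facet normal -0.810 -0.382 0.445
outer loop
vertex 2.013 -1.065 1.673
vertex 2.301 -1.794 1.572
vertex 2.77 -0.968 3.136
endloop
endfacet
facet normal -0.810 -0.382 0.445
outer loop
vertex 2.77 -0.968 3.136
vertex 2.301 -1.794 1.572
vertex 3.058 -1.697 3.035
endloop
endfacet
facet normal 0.459 0.059 0.886
outer loop
vertex 2.77 -0.968 3.136
vertex 3.058 -1.697 3.035
vertex 3.468 -1.072 2.781
endloop
endfacet
facet normal -0.458 -0.058 -0.887
outer loop
vertex 2.301 -1.794 1.572
vertex 2.712 -1.168 1.319
vertex 2.999 -1.897 1.218
endloop
endfacet
facet normal -0.089 -0.990 0.112
outer loop
vertex 2.301 -1.794 1.572
vertex 2.999 -1.897 1.218
vertex 3.058 -1.697 3.035
endloop
endfacet
facet normal -0.089 -0.990 0.112
outer loop
vertex 3.058 -1.697 3.035
vertex 2.999 -1.897 1.218
vertex 3.756 -1.8 2.681
endloop
endfacet
facet normal 0.458 0.060 0.887
outer loop
vertex 3.058 -1.697 3.035
vertex 3.756 -1.8 2.681
vertex 3.468 -1.072 2.781
endloop
endfacet
facet normal -0.459 -0.058 -0.886
outer loop
vertex 2.999 -1.897 1.218
vertex 2.712 -1.168 1.319
vertex 3.41 -1.272 0.964
endloop
endfacet
facet normal 0.720 -0.609 -0.332
outer loop
vertex 2.999 -1.897 1.218
vertex 3.41 -1.272 0.964
vertex 3.756 -1.8 2.681
endloop
endfacet
facet normal 0.720 -0.609 -0.332
outer loop
vertex 3.756 -1.8 2.681
vertex 3.41 -1.272 0.964
vertex 4.167 -1.175 2.427
endloop
endfacet
facet normal 0.458 0.059 0.887
outer loop
vertex 3.756 -1.8 2.681
vertex 4.167 -1.175 2.427
vertex 3.468 -1.072 2.781
endloop
endfacet
facet normal -0.459 -0.059 -0.886
outer loop
vertex 3.41 -1.272 0.964
vertex 2.712 -1.168 1.319
vertex 3.122 -0.543 1.065
endloop
endfacet
facet normal 0.810 0.382 -0.445
outer loop
vertex 3.41 -1.272 0.964
vertex 3.122 -0.543 1.065
vertex 4.167 -1.175 2.427
endloop
endfacet
facet normal 0.810 0.382 -0.445
outer loop
vertex 4.167 -1.175 2.427
vertex 3.122 -0.543 1.065
vertex 3.879 -0.446 2.528
endloop
endfacet
facet normal 0.458 0.058 0.887
outer loop
vertex 4.167 -1.175 2.427
vertex 3.879 -0.446 2.528
vertex 3.468 -1.072 2.781
endloop
endfacet
facet normal -0.656 0.014 -0.754
outer loop
vertex 3.008 -1.368 -1.496
vertex 2.699 -0.855 -1.218
vertex 3.197 -0.849 -1.651
endloop
endfacet
facet normal 0.830 -0.414 -0.374
outer loop
vertex 3.008 -1.368 -1.496
vertex 3.197 -0.849 -1.651
vertex 4.101 -0.885 0.398
endloop
endfacet
facet normal -0.656 0.014 -0.754
outer loop
vertex 3.197 -0.849 -1.651
vertex 2.699 -0.855 -1.218
vertex 3.01 -0.336 -1.479
endloop
endfacet
facet normal 0.831 0.424 -0.359
outer loop
vertex 3.197 -0.849 -1.651
vertex 3.01 -0.336 -1.479
vertex 4.101 -0.885 0.398
endloop
endfacet
facet normal -0.656 0.013 -0.755
outer loop
vertex 3.01 -0.336 -1.479
vertex 2.699 -0.855 -1.218
vertex 2.589 -0.213 -1.111
endloop
endfacet
facet normal 0.340 0.937 0.076
outer loop
vertex 3.01 -0.336 -1.479
vertex 2.589 -0.213 -1.111
vertex 4.101 -0.885 0.398
endloop
endfacet
facet normal -0.656 0.013 -0.755
outer loop
vertex 2.589 -0.213 -1.111
vertex 2.699 -0.855 -1.218
vertex 2.25 -0.574 -0.823
endloop
endfacet
facet normal -0.276 0.744 0.608
outer loop
vertex 2.589 -0.213 -1.111
vertex 2.25 -0.574 -0.823
vertex 4.101 -0.885 0.398
endloop
endfacet
facet normal -0.655 0.014 -0.755
outer loop
vertex 2.25 -0.574 -0.823
vertex 2.699 -0.855 -1.218
vertex 2.249 -1.147 -0.833
endloop
endfacet
facet normal -0.552 -0.014 0.834
outer loop
vertex 2.25 -0.574 -0.823
vertex 2.249 -1.147 -0.833
vertex 4.101 -0.885 0.398
endloop
endfacet
facet normal -0.655 0.014 -0.755
outer loop
vertex 2.249 -1.147 -0.833
vertex 2.699 -0.855 -1.218
vertex 2.586 -1.5 -1.132
endloop
endfacet
facet normal -0.280 -0.762 0.584
outer loop
vertex 2.249 -1.147 -0.833
vertex 2.586 -1.5 -1.132
vertex 4.101 -0.885 0.398
endloop
endfacet
facet normal -0.656 0.014 -0.755
outer loop
vertex 2.586 -1.5 -1.132
vertex 2.699 -0.855 -1.218
vertex 3.008 -1.368 -1.496
endloop
endfacet
facet normal 0.335 -0.941 0.047
outer loop
vertex 2.586 -1.5 -1.132
vertex 3.008 -1.368 -1.496
vertex 4.101 -0.885 0.398
endloop
endfacet

endsolid


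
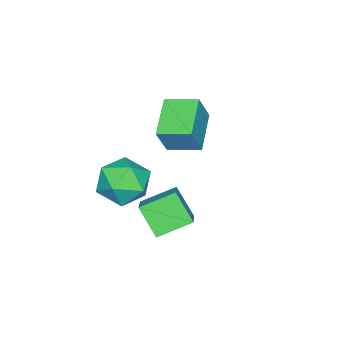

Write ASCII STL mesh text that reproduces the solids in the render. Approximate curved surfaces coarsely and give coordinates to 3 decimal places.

solid 
facet normal 0.506 0.609 0.610
outer loop
vertex 1.445 -2.861 2.769
vertex 1.238 -3.469 3.548
vertex 2.074 -3.616 3.001
endloop
endfacet
facet normal 0.775 0.630 -0.050
outer loop
vertex 1.445 -2.861 2.769
vertex 2.074 -3.616 3.001
vertex 1.853 -3.421 2.035
endloop
endfacet
facet normal 0.253 0.832 -0.494
outer loop
vertex 1.445 -2.861 2.769
vertex 1.853 -3.421 2.035
vertex 0.881 -3.155 1.985
endloop
endfacet
facet normal -0.337 0.935 -0.108
outer loop
vertex 1.445 -2.861 2.769
vertex 0.881 -3.155 1.985
vertex 0.501 -3.184 2.92
endloop
endfacet
facet normal -0.181 0.798 0.575
outer loop
vertex 1.445 -2.861 2.769
vertex 0.501 -3.184 2.92
vertex 1.238 -3.469 3.548
endloop
endfacet
facet normal 0.973 -0.031 -0.229
outer loop
vertex 1.853 -3.421 2.035
vertex 2.074 -3.616 3.001
vertex 1.899 -4.376 2.36
endloop
endfacet
facet normal 0.538 -0.066 0.840
outer loop
vertex 2.074 -3.616 3.001
vertex 1.238 -3.469 3.548
vertex 1.519 -4.405 3.295
endloop
endfacet
facet normal -0.575 0.239 0.783
outer loop
vertex 1.238 -3.469 3.548
vertex 0.501 -3.184 2.92
vertex 0.547 -4.139 3.245
endloop
endfacet
facet normal -0.827 0.462 -0.322
outer loop
vertex 0.501 -3.184 2.92
vertex 0.881 -3.155 1.985
vertex 0.326 -3.944 2.279
endloop
endfacet
facet normal 0.129 0.295 -0.947
outer loop
vertex 0.881 -3.155 1.985
vertex 1.853 -3.421 2.035
vertex 1.162 -4.091 1.732
endloop
endfacet
facet normal 0.337 -0.935 0.108
outer loop
vertex 0.955 -4.699 2.511
vertex 1.899 -4.376 2.36
vertex 1.519 -4.405 3.295
endloop
endfacet
facet normal -0.253 -0.832 0.494
outer loop
vertex 0.955 -4.699 2.511
vertex 1.519 -4.405 3.295
vertex 0.547 -4.139 3.245
endloop
endfacet
facet normal -0.775 -0.630 0.050
outer loop
vertex 0.955 -4.699 2.511
vertex 0.547 -4.139 3.245
vertex 0.326 -3.944 2.279
endloop
endfacet
facet normal -0.506 -0.609 -0.610
outer loop
vertex 0.955 -4.699 2.511
vertex 0.326 -3.944 2.279
vertex 1.162 -4.091 1.732
endloop
endfacet
facet normal 0.181 -0.798 -0.575
outer loop
vertex 0.955 -4.699 2.511
vertex 1.162 -4.091 1.732
vertex 1.899 -4.376 2.36
endloop
endfacet
facet normal 0.827 -0.462 0.322
outer loop
vertex 1.519 -4.405 3.295
vertex 1.899 -4.376 2.36
vertex 2.074 -3.616 3.001
endloop
endfacet
facet normal -0.129 -0.295 0.947
outer loop
vertex 0.547 -4.139 3.245
vertex 1.519 -4.405 3.295
vertex 1.238 -3.469 3.548
endloop
endfacet
facet normal -0.973 0.031 0.229
outer loop
vertex 0.326 -3.944 2.279
vertex 0.547 -4.139 3.245
vertex 0.501 -3.184 2.92
endloop
endfacet
facet normal -0.538 0.066 -0.840
outer loop
vertex 1.162 -4.091 1.732
vertex 0.326 -3.944 2.279
vertex 0.881 -3.155 1.985
endloop
endfacet
facet normal 0.575 -0.239 -0.783
outer loop
vertex 1.899 -4.376 2.36
vertex 1.162 -4.091 1.732
vertex 1.853 -3.421 2.035
endloop
endfacet
facet normal -0.731 -0.431 -0.530
outer loop
vertex 1.055 -3.243 1.745
vertex 0.19 -2.399 2.252
vertex 1.277 -2.44 0.786
endloop
endfacet
facet normal 0.660 -0.644 -0.386
outer loop
vertex 2.19 -1.901 1.448
vertex 1.055 -3.243 1.745
vertex 1.277 -2.44 0.786
endloop
endfacet
facet normal -0.731 -0.431 -0.530
outer loop
vertex 1.277 -2.44 0.786
vertex 0.19 -2.399 2.252
vertex 0.412 -1.596 1.293
endloop
endfacet
facet normal 0.174 0.632 -0.755
outer loop
vertex 0.412 -1.596 1.293
vertex 2.19 -1.901 1.448
vertex 1.277 -2.44 0.786
endloop
endfacet
facet normal -0.174 -0.632 0.755
outer loop
vertex 1.055 -3.243 1.745
vertex 1.103 -1.86 2.914
vertex 0.19 -2.399 2.252
endloop
endfacet
facet normal 0.660 -0.644 -0.386
outer loop
vertex 1.968 -2.704 2.407
vertex 1.055 -3.243 1.745
vertex 2.19 -1.901 1.448
endloop
endfacet
facet normal -0.174 -0.632 0.755
outer loop
vertex 1.968 -2.704 2.407
vertex 1.103 -1.86 2.914
vertex 1.055 -3.243 1.745
endloop
endfacet
facet normal -0.660 0.644 0.386
outer loop
vertex 0.19 -2.399 2.252
vertex 1.103 -1.86 2.914
vertex 0.412 -1.596 1.293
endloop
endfacet
facet normal 0.174 0.632 -0.755
outer loop
vertex 1.325 -1.057 1.955
vertex 2.19 -1.901 1.448
vertex 0.412 -1.596 1.293
endloop
endfacet
facet normal -0.660 0.644 0.386
outer loop
vertex 0.412 -1.596 1.293
vertex 1.103 -1.86 2.914
vertex 1.325 -1.057 1.955
endloop
endfacet
facet normal 0.731 0.431 0.530
outer loop
vertex 1.325 -1.057 1.955
vertex 1.968 -2.704 2.407
vertex 2.19 -1.901 1.448
endloop
endfacet
facet normal 0.731 0.431 0.530
outer loop
vertex 1.103 -1.86 2.914
vertex 1.968 -2.704 2.407
vertex 1.325 -1.057 1.955
endloop
endfacet
facet normal -0.859 -0.346 0.378
outer loop
vertex -2.395 -4.504 4.005
vertex -2.751 -3.353 4.251
vertex -2.932 -4.424 2.857
endloop
endfacet
facet normal 0.289 -0.936 -0.200
outer loop
vertex -1.549 -3.867 2.249
vertex -2.395 -4.504 4.005
vertex -2.932 -4.424 2.857
endloop
endfacet
facet normal -0.859 -0.346 0.378
outer loop
vertex -2.932 -4.424 2.857
vertex -2.751 -3.353 4.251
vertex -3.288 -3.273 3.103
endloop
endfacet
facet normal -0.423 0.063 -0.904
outer loop
vertex -3.288 -3.273 3.103
vertex -1.549 -3.867 2.249
vertex -2.932 -4.424 2.857
endloop
endfacet
facet normal 0.423 -0.063 0.904
outer loop
vertex -2.395 -4.504 4.005
vertex -1.368 -2.796 3.643
vertex -2.751 -3.353 4.251
endloop
endfacet
facet normal 0.289 -0.936 -0.200
outer loop
vertex -1.012 -3.947 3.397
vertex -2.395 -4.504 4.005
vertex -1.549 -3.867 2.249
endloop
endfacet
facet normal 0.423 -0.063 0.904
outer loop
vertex -1.012 -3.947 3.397
vertex -1.368 -2.796 3.643
vertex -2.395 -4.504 4.005
endloop
endfacet
facet normal -0.289 0.936 0.200
outer loop
vertex -2.751 -3.353 4.251
vertex -1.368 -2.796 3.643
vertex -3.288 -3.273 3.103
endloop
endfacet
facet normal -0.423 0.063 -0.904
outer loop
vertex -1.905 -2.716 2.495
vertex -1.549 -3.867 2.249
vertex -3.288 -3.273 3.103
endloop
endfacet
facet normal -0.289 0.936 0.200
outer loop
vertex -3.288 -3.273 3.103
vertex -1.368 -2.796 3.643
vertex -1.905 -2.716 2.495
endloop
endfacet
facet normal 0.859 0.346 -0.378
outer loop
vertex -1.905 -2.716 2.495
vertex -1.012 -3.947 3.397
vertex -1.549 -3.867 2.249
endloop
endfacet
facet normal 0.859 0.346 -0.378
outer loop
vertex -1.368 -2.796 3.643
vertex -1.012 -3.947 3.397
vertex -1.905 -2.716 2.495
endloop
endfacet

endsolid


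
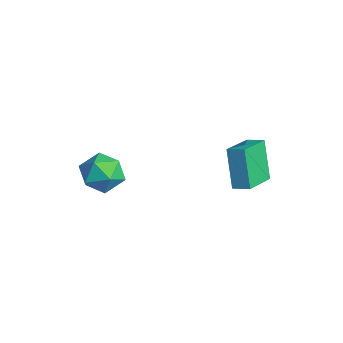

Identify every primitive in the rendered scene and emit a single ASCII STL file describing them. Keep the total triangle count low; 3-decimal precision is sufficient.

solid 
facet normal -0.888 0.429 0.164
outer loop
vertex -3.386 -1.481 0.05
vertex -3.927 -2.474 -0.28
vertex -3.638 -2.308 0.85
endloop
endfacet
facet normal -0.390 0.699 0.600
outer loop
vertex -3.386 -1.481 0.05
vertex -3.638 -2.308 0.85
vertex -2.599 -1.755 0.881
endloop
endfacet
facet normal 0.131 0.972 0.196
outer loop
vertex -3.386 -1.481 0.05
vertex -2.599 -1.755 0.881
vertex -2.246 -1.579 -0.228
endloop
endfacet
facet normal -0.044 0.872 -0.488
outer loop
vertex -3.386 -1.481 0.05
vertex -2.246 -1.579 -0.228
vertex -3.067 -2.023 -0.946
endloop
endfacet
facet normal -0.674 0.536 -0.508
outer loop
vertex -3.386 -1.481 0.05
vertex -3.067 -2.023 -0.946
vertex -3.927 -2.474 -0.28
endloop
endfacet
facet normal -0.115 0.161 0.980
outer loop
vertex -2.599 -1.755 0.881
vertex -3.638 -2.308 0.85
vertex -2.653 -2.917 1.066
endloop
endfacet
facet normal -0.921 -0.275 0.276
outer loop
vertex -3.638 -2.308 0.85
vertex -3.927 -2.474 -0.28
vertex -3.474 -3.361 0.348
endloop
endfacet
facet normal -0.575 -0.103 -0.812
outer loop
vertex -3.927 -2.474 -0.28
vertex -3.067 -2.023 -0.946
vertex -3.121 -3.185 -0.761
endloop
endfacet
facet normal 0.444 0.441 -0.780
outer loop
vertex -3.067 -2.023 -0.946
vertex -2.246 -1.579 -0.228
vertex -2.082 -2.632 -0.73
endloop
endfacet
facet normal 0.727 0.603 0.327
outer loop
vertex -2.246 -1.579 -0.228
vertex -2.599 -1.755 0.881
vertex -1.793 -2.466 0.4
endloop
endfacet
facet normal 0.044 -0.872 0.488
outer loop
vertex -2.334 -3.459 0.07
vertex -2.653 -2.917 1.066
vertex -3.474 -3.361 0.348
endloop
endfacet
facet normal -0.131 -0.972 -0.196
outer loop
vertex -2.334 -3.459 0.07
vertex -3.474 -3.361 0.348
vertex -3.121 -3.185 -0.761
endloop
endfacet
facet normal 0.390 -0.699 -0.600
outer loop
vertex -2.334 -3.459 0.07
vertex -3.121 -3.185 -0.761
vertex -2.082 -2.632 -0.73
endloop
endfacet
facet normal 0.888 -0.429 -0.164
outer loop
vertex -2.334 -3.459 0.07
vertex -2.082 -2.632 -0.73
vertex -1.793 -2.466 0.4
endloop
endfacet
facet normal 0.674 -0.536 0.508
outer loop
vertex -2.334 -3.459 0.07
vertex -1.793 -2.466 0.4
vertex -2.653 -2.917 1.066
endloop
endfacet
facet normal -0.444 -0.441 0.780
outer loop
vertex -3.474 -3.361 0.348
vertex -2.653 -2.917 1.066
vertex -3.638 -2.308 0.85
endloop
endfacet
facet normal -0.727 -0.603 -0.327
outer loop
vertex -3.121 -3.185 -0.761
vertex -3.474 -3.361 0.348
vertex -3.927 -2.474 -0.28
endloop
endfacet
facet normal 0.115 -0.161 -0.980
outer loop
vertex -2.082 -2.632 -0.73
vertex -3.121 -3.185 -0.761
vertex -3.067 -2.023 -0.946
endloop
endfacet
facet normal 0.921 0.275 -0.276
outer loop
vertex -1.793 -2.466 0.4
vertex -2.082 -2.632 -0.73
vertex -2.246 -1.579 -0.228
endloop
endfacet
facet normal 0.575 0.103 0.812
outer loop
vertex -2.653 -2.917 1.066
vertex -1.793 -2.466 0.4
vertex -2.599 -1.755 0.881
endloop
endfacet
facet normal -0.700 -0.651 -0.292
outer loop
vertex 0.983 1.922 3.2
vertex -0.135 3.391 2.604
vertex 1.885 1.822 1.262
endloop
endfacet
facet normal 0.576 -0.757 0.307
outer loop
vertex 2.495 2.389 1.516
vertex 0.983 1.922 3.2
vertex 1.885 1.822 1.262
endloop
endfacet
facet normal -0.700 -0.651 -0.293
outer loop
vertex 1.885 1.822 1.262
vertex -0.135 3.391 2.604
vertex 0.768 3.292 0.666
endloop
endfacet
facet normal 0.421 -0.047 -0.906
outer loop
vertex 0.768 3.292 0.666
vertex 2.495 2.389 1.516
vertex 1.885 1.822 1.262
endloop
endfacet
facet normal -0.421 0.047 0.906
outer loop
vertex 0.983 1.922 3.2
vertex 0.475 3.958 2.858
vertex -0.135 3.391 2.604
endloop
endfacet
facet normal 0.576 -0.758 0.307
outer loop
vertex 1.592 2.488 3.454
vertex 0.983 1.922 3.2
vertex 2.495 2.389 1.516
endloop
endfacet
facet normal -0.421 0.047 0.906
outer loop
vertex 1.592 2.488 3.454
vertex 0.475 3.958 2.858
vertex 0.983 1.922 3.2
endloop
endfacet
facet normal -0.576 0.757 -0.307
outer loop
vertex -0.135 3.391 2.604
vertex 0.475 3.958 2.858
vertex 0.768 3.292 0.666
endloop
endfacet
facet normal 0.421 -0.047 -0.906
outer loop
vertex 1.377 3.858 0.92
vertex 2.495 2.389 1.516
vertex 0.768 3.292 0.666
endloop
endfacet
facet normal -0.576 0.758 -0.307
outer loop
vertex 0.768 3.292 0.666
vertex 0.475 3.958 2.858
vertex 1.377 3.858 0.92
endloop
endfacet
facet normal 0.700 0.651 0.293
outer loop
vertex 1.377 3.858 0.92
vertex 1.592 2.488 3.454
vertex 2.495 2.389 1.516
endloop
endfacet
facet normal 0.701 0.651 0.292
outer loop
vertex 0.475 3.958 2.858
vertex 1.592 2.488 3.454
vertex 1.377 3.858 0.92
endloop
endfacet

endsolid


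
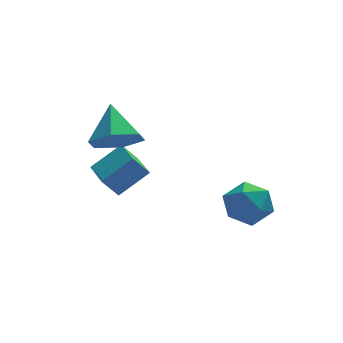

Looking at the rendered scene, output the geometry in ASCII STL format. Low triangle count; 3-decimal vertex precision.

solid 
facet normal -0.792 -0.140 -0.595
outer loop
vertex -1.814 3.128 -0.163
vertex -1.909 4.471 -0.353
vertex -1.304 3.07 -0.828
endloop
endfacet
facet normal 0.070 -0.988 0.140
outer loop
vertex -0.291 3.249 -0.067
vertex -1.814 3.128 -0.163
vertex -1.304 3.07 -0.828
endloop
endfacet
facet normal -0.792 -0.140 -0.595
outer loop
vertex -1.304 3.07 -0.828
vertex -1.909 4.471 -0.353
vertex -1.399 4.413 -1.018
endloop
endfacet
facet normal 0.607 -0.069 -0.792
outer loop
vertex -1.399 4.413 -1.018
vertex -0.291 3.249 -0.067
vertex -1.304 3.07 -0.828
endloop
endfacet
facet normal -0.607 0.069 0.792
outer loop
vertex -1.814 3.128 -0.163
vertex -0.896 4.65 0.408
vertex -1.909 4.471 -0.353
endloop
endfacet
facet normal 0.070 -0.988 0.140
outer loop
vertex -0.801 3.307 0.598
vertex -1.814 3.128 -0.163
vertex -0.291 3.249 -0.067
endloop
endfacet
facet normal -0.607 0.069 0.792
outer loop
vertex -0.801 3.307 0.598
vertex -0.896 4.65 0.408
vertex -1.814 3.128 -0.163
endloop
endfacet
facet normal -0.070 0.988 -0.140
outer loop
vertex -1.909 4.471 -0.353
vertex -0.896 4.65 0.408
vertex -1.399 4.413 -1.018
endloop
endfacet
facet normal 0.607 -0.069 -0.792
outer loop
vertex -0.386 4.592 -0.257
vertex -0.291 3.249 -0.067
vertex -1.399 4.413 -1.018
endloop
endfacet
facet normal -0.070 0.988 -0.140
outer loop
vertex -1.399 4.413 -1.018
vertex -0.896 4.65 0.408
vertex -0.386 4.592 -0.257
endloop
endfacet
facet normal 0.792 0.140 0.595
outer loop
vertex -0.386 4.592 -0.257
vertex -0.801 3.307 0.598
vertex -0.291 3.249 -0.067
endloop
endfacet
facet normal 0.792 0.140 0.595
outer loop
vertex -0.896 4.65 0.408
vertex -0.801 3.307 0.598
vertex -0.386 4.592 -0.257
endloop
endfacet
facet normal -0.025 -0.753 -0.658
outer loop
vertex -0.439 3.218 1.422
vertex -1.329 3.109 1.58
vertex -1.048 3.674 0.923
endloop
endfacet
facet normal 0.668 0.729 -0.149
outer loop
vertex -0.439 3.218 1.422
vertex -1.048 3.674 0.923
vertex -1.291 4.231 2.56
endloop
endfacet
facet normal -0.026 -0.753 -0.658
outer loop
vertex -1.048 3.674 0.923
vertex -1.329 3.109 1.58
vertex -1.938 3.566 1.081
endloop
endfacet
facet normal -0.173 0.924 -0.340
outer loop
vertex -1.048 3.674 0.923
vertex -1.938 3.566 1.081
vertex -1.291 4.231 2.56
endloop
endfacet
facet normal -0.025 -0.752 -0.658
outer loop
vertex -1.938 3.566 1.081
vertex -1.329 3.109 1.58
vertex -2.218 3.001 1.737
endloop
endfacet
facet normal -0.829 0.547 0.117
outer loop
vertex -1.938 3.566 1.081
vertex -2.218 3.001 1.737
vertex -1.291 4.231 2.56
endloop
endfacet
facet normal -0.025 -0.753 -0.658
outer loop
vertex -2.218 3.001 1.737
vertex -1.329 3.109 1.58
vertex -1.609 2.545 2.236
endloop
endfacet
facet normal -0.645 -0.025 0.764
outer loop
vertex -2.218 3.001 1.737
vertex -1.609 2.545 2.236
vertex -1.291 4.231 2.56
endloop
endfacet
facet normal -0.025 -0.753 -0.658
outer loop
vertex -1.609 2.545 2.236
vertex -1.329 3.109 1.58
vertex -0.719 2.653 2.078
endloop
endfacet
facet normal 0.196 -0.221 0.955
outer loop
vertex -1.609 2.545 2.236
vertex -0.719 2.653 2.078
vertex -1.291 4.231 2.56
endloop
endfacet
facet normal -0.025 -0.752 -0.658
outer loop
vertex -0.719 2.653 2.078
vertex -1.329 3.109 1.58
vertex -0.439 3.218 1.422
endloop
endfacet
facet normal 0.852 0.157 0.499
outer loop
vertex -0.719 2.653 2.078
vertex -0.439 3.218 1.422
vertex -1.291 4.231 2.56
endloop
endfacet
facet normal 0.180 0.067 0.982
outer loop
vertex 2.099 1.054 0.587
vertex 1.833 0.252 0.69
vertex 2.654 0.412 0.529
endloop
endfacet
facet normal 0.625 0.485 0.612
outer loop
vertex 2.099 1.054 0.587
vertex 2.654 0.412 0.529
vertex 2.693 1.059 -0.023
endloop
endfacet
facet normal 0.233 0.944 0.234
outer loop
vertex 2.099 1.054 0.587
vertex 2.693 1.059 -0.023
vertex 1.896 1.3 -0.203
endloop
endfacet
facet normal -0.455 0.810 0.369
outer loop
vertex 2.099 1.054 0.587
vertex 1.896 1.3 -0.203
vertex 1.365 0.801 0.237
endloop
endfacet
facet normal -0.488 0.269 0.830
outer loop
vertex 2.099 1.054 0.587
vertex 1.365 0.801 0.237
vertex 1.833 0.252 0.69
endloop
endfacet
facet normal 0.985 0.073 0.155
outer loop
vertex 2.693 1.059 -0.023
vertex 2.654 0.412 0.529
vertex 2.795 0.259 -0.297
endloop
endfacet
facet normal 0.265 -0.604 0.752
outer loop
vertex 2.654 0.412 0.529
vertex 1.833 0.252 0.69
vertex 2.264 -0.24 0.143
endloop
endfacet
facet normal -0.816 -0.278 0.507
outer loop
vertex 1.833 0.252 0.69
vertex 1.365 0.801 0.237
vertex 1.467 0.001 -0.037
endloop
endfacet
facet normal -0.763 0.599 -0.241
outer loop
vertex 1.365 0.801 0.237
vertex 1.896 1.3 -0.203
vertex 1.506 0.648 -0.589
endloop
endfacet
facet normal 0.350 0.817 -0.458
outer loop
vertex 1.896 1.3 -0.203
vertex 2.693 1.059 -0.023
vertex 2.327 0.808 -0.75
endloop
endfacet
facet normal 0.455 -0.810 -0.369
outer loop
vertex 2.061 0.006 -0.647
vertex 2.795 0.259 -0.297
vertex 2.264 -0.24 0.143
endloop
endfacet
facet normal -0.233 -0.944 -0.234
outer loop
vertex 2.061 0.006 -0.647
vertex 2.264 -0.24 0.143
vertex 1.467 0.001 -0.037
endloop
endfacet
facet normal -0.625 -0.485 -0.612
outer loop
vertex 2.061 0.006 -0.647
vertex 1.467 0.001 -0.037
vertex 1.506 0.648 -0.589
endloop
endfacet
facet normal -0.180 -0.067 -0.982
outer loop
vertex 2.061 0.006 -0.647
vertex 1.506 0.648 -0.589
vertex 2.327 0.808 -0.75
endloop
endfacet
facet normal 0.488 -0.269 -0.830
outer loop
vertex 2.061 0.006 -0.647
vertex 2.327 0.808 -0.75
vertex 2.795 0.259 -0.297
endloop
endfacet
facet normal 0.763 -0.599 0.241
outer loop
vertex 2.264 -0.24 0.143
vertex 2.795 0.259 -0.297
vertex 2.654 0.412 0.529
endloop
endfacet
facet normal -0.350 -0.817 0.458
outer loop
vertex 1.467 0.001 -0.037
vertex 2.264 -0.24 0.143
vertex 1.833 0.252 0.69
endloop
endfacet
facet normal -0.985 -0.073 -0.155
outer loop
vertex 1.506 0.648 -0.589
vertex 1.467 0.001 -0.037
vertex 1.365 0.801 0.237
endloop
endfacet
facet normal -0.265 0.604 -0.752
outer loop
vertex 2.327 0.808 -0.75
vertex 1.506 0.648 -0.589
vertex 1.896 1.3 -0.203
endloop
endfacet
facet normal 0.816 0.278 -0.507
outer loop
vertex 2.795 0.259 -0.297
vertex 2.327 0.808 -0.75
vertex 2.693 1.059 -0.023
endloop
endfacet

endsolid


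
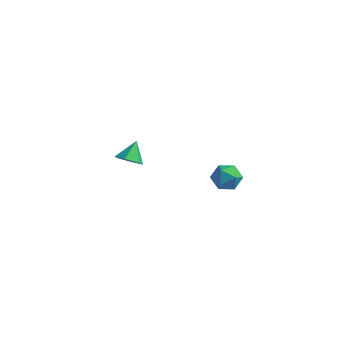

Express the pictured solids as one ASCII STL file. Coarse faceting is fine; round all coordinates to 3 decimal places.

solid 
facet normal -0.290 0.222 0.931
outer loop
vertex 4.051 -3.103 2.351
vertex 3.309 -3.224 2.149
vertex 3.739 -3.812 2.423
endloop
endfacet
facet normal 0.363 -0.066 0.929
outer loop
vertex 4.051 -3.103 2.351
vertex 3.739 -3.812 2.423
vertex 4.462 -3.731 2.146
endloop
endfacet
facet normal 0.783 0.342 0.520
outer loop
vertex 4.051 -3.103 2.351
vertex 4.462 -3.731 2.146
vertex 4.478 -3.092 1.701
endloop
endfacet
facet normal 0.387 0.882 0.269
outer loop
vertex 4.051 -3.103 2.351
vertex 4.478 -3.092 1.701
vertex 3.766 -2.78 1.703
endloop
endfacet
facet normal -0.274 0.807 0.523
outer loop
vertex 4.051 -3.103 2.351
vertex 3.766 -2.78 1.703
vertex 3.309 -3.224 2.149
endloop
endfacet
facet normal 0.320 -0.711 0.626
outer loop
vertex 4.462 -3.731 2.146
vertex 3.739 -3.812 2.423
vertex 3.974 -4.24 1.817
endloop
endfacet
facet normal -0.737 -0.246 0.629
outer loop
vertex 3.739 -3.812 2.423
vertex 3.309 -3.224 2.149
vertex 3.262 -3.928 1.819
endloop
endfacet
facet normal -0.712 0.702 -0.030
outer loop
vertex 3.309 -3.224 2.149
vertex 3.766 -2.78 1.703
vertex 3.278 -3.289 1.374
endloop
endfacet
facet normal 0.359 0.822 -0.442
outer loop
vertex 3.766 -2.78 1.703
vertex 4.478 -3.092 1.701
vertex 4.001 -3.208 1.097
endloop
endfacet
facet normal 0.998 -0.050 -0.036
outer loop
vertex 4.478 -3.092 1.701
vertex 4.462 -3.731 2.146
vertex 4.431 -3.796 1.371
endloop
endfacet
facet normal -0.387 -0.882 -0.269
outer loop
vertex 3.689 -3.917 1.169
vertex 3.974 -4.24 1.817
vertex 3.262 -3.928 1.819
endloop
endfacet
facet normal -0.783 -0.342 -0.520
outer loop
vertex 3.689 -3.917 1.169
vertex 3.262 -3.928 1.819
vertex 3.278 -3.289 1.374
endloop
endfacet
facet normal -0.363 0.066 -0.929
outer loop
vertex 3.689 -3.917 1.169
vertex 3.278 -3.289 1.374
vertex 4.001 -3.208 1.097
endloop
endfacet
facet normal 0.290 -0.222 -0.931
outer loop
vertex 3.689 -3.917 1.169
vertex 4.001 -3.208 1.097
vertex 4.431 -3.796 1.371
endloop
endfacet
facet normal 0.274 -0.807 -0.523
outer loop
vertex 3.689 -3.917 1.169
vertex 4.431 -3.796 1.371
vertex 3.974 -4.24 1.817
endloop
endfacet
facet normal -0.359 -0.822 0.442
outer loop
vertex 3.262 -3.928 1.819
vertex 3.974 -4.24 1.817
vertex 3.739 -3.812 2.423
endloop
endfacet
facet normal -0.998 0.050 0.036
outer loop
vertex 3.278 -3.289 1.374
vertex 3.262 -3.928 1.819
vertex 3.309 -3.224 2.149
endloop
endfacet
facet normal -0.320 0.711 -0.626
outer loop
vertex 4.001 -3.208 1.097
vertex 3.278 -3.289 1.374
vertex 3.766 -2.78 1.703
endloop
endfacet
facet normal 0.737 0.246 -0.629
outer loop
vertex 4.431 -3.796 1.371
vertex 4.001 -3.208 1.097
vertex 4.478 -3.092 1.701
endloop
endfacet
facet normal 0.712 -0.702 0.030
outer loop
vertex 3.974 -4.24 1.817
vertex 4.431 -3.796 1.371
vertex 4.462 -3.731 2.146
endloop
endfacet
facet normal 0.061 -0.712 -0.700
outer loop
vertex -1.97 -1.012 -1.573
vertex -2.554 -1.344 -1.286
vertex -2.64 -0.839 -1.807
endloop
endfacet
facet normal 0.319 0.918 -0.236
outer loop
vertex -1.97 -1.012 -1.573
vertex -2.64 -0.839 -1.807
vertex -2.626 -0.496 -0.454
endloop
endfacet
facet normal 0.061 -0.712 -0.700
outer loop
vertex -2.64 -0.839 -1.807
vertex -2.554 -1.344 -1.286
vertex -3.224 -1.171 -1.52
endloop
endfacet
facet normal -0.556 0.807 -0.199
outer loop
vertex -2.64 -0.839 -1.807
vertex -3.224 -1.171 -1.52
vertex -2.626 -0.496 -0.454
endloop
endfacet
facet normal 0.060 -0.712 -0.699
outer loop
vertex -3.224 -1.171 -1.52
vertex -2.554 -1.344 -1.286
vertex -3.137 -1.675 -0.999
endloop
endfacet
facet normal -0.904 0.222 0.366
outer loop
vertex -3.224 -1.171 -1.52
vertex -3.137 -1.675 -0.999
vertex -2.626 -0.496 -0.454
endloop
endfacet
facet normal 0.060 -0.712 -0.700
outer loop
vertex -3.137 -1.675 -0.999
vertex -2.554 -1.344 -1.286
vertex -2.468 -1.848 -0.766
endloop
endfacet
facet normal -0.375 -0.250 0.893
outer loop
vertex -3.137 -1.675 -0.999
vertex -2.468 -1.848 -0.766
vertex -2.626 -0.496 -0.454
endloop
endfacet
facet normal 0.061 -0.712 -0.700
outer loop
vertex -2.468 -1.848 -0.766
vertex -2.554 -1.344 -1.286
vertex -1.884 -1.516 -1.053
endloop
endfacet
facet normal 0.499 -0.139 0.855
outer loop
vertex -2.468 -1.848 -0.766
vertex -1.884 -1.516 -1.053
vertex -2.626 -0.496 -0.454
endloop
endfacet
facet normal 0.061 -0.712 -0.700
outer loop
vertex -1.884 -1.516 -1.053
vertex -2.554 -1.344 -1.286
vertex -1.97 -1.012 -1.573
endloop
endfacet
facet normal 0.847 0.445 0.291
outer loop
vertex -1.884 -1.516 -1.053
vertex -1.97 -1.012 -1.573
vertex -2.626 -0.496 -0.454
endloop
endfacet

endsolid
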